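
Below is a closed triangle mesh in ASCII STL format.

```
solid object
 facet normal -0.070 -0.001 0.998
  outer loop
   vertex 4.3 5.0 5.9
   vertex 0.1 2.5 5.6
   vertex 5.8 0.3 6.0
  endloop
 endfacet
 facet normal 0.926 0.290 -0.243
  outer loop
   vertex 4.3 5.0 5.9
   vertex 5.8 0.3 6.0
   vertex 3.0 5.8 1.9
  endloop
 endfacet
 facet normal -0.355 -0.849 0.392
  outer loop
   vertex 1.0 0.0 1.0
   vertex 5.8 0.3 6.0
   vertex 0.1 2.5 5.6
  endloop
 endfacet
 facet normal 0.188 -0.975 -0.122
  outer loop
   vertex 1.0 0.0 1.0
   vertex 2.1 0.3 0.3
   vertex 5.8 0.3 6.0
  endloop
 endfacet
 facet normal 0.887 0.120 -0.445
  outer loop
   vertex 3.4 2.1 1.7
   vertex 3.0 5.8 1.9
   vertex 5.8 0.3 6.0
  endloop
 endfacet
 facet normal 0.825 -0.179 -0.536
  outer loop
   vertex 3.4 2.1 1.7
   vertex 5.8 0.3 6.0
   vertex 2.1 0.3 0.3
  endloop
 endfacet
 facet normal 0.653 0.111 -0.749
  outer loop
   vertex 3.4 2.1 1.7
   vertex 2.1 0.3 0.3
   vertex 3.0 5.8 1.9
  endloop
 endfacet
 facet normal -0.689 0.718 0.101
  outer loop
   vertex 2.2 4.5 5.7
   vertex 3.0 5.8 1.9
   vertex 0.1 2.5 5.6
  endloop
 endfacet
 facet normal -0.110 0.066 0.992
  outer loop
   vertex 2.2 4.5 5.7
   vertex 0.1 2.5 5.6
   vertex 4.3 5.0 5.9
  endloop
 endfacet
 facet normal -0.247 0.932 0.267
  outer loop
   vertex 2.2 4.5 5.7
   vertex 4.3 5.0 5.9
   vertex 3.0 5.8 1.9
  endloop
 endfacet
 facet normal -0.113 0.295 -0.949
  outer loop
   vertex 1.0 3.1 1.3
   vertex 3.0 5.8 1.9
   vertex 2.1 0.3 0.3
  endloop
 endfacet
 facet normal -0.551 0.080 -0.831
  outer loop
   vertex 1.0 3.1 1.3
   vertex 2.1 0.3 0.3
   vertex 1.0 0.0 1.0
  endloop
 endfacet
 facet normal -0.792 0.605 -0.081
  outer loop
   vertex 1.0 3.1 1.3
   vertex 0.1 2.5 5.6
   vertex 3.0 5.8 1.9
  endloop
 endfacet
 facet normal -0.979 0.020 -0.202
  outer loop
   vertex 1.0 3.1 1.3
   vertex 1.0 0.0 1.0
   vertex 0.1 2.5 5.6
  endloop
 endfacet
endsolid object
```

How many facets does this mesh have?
14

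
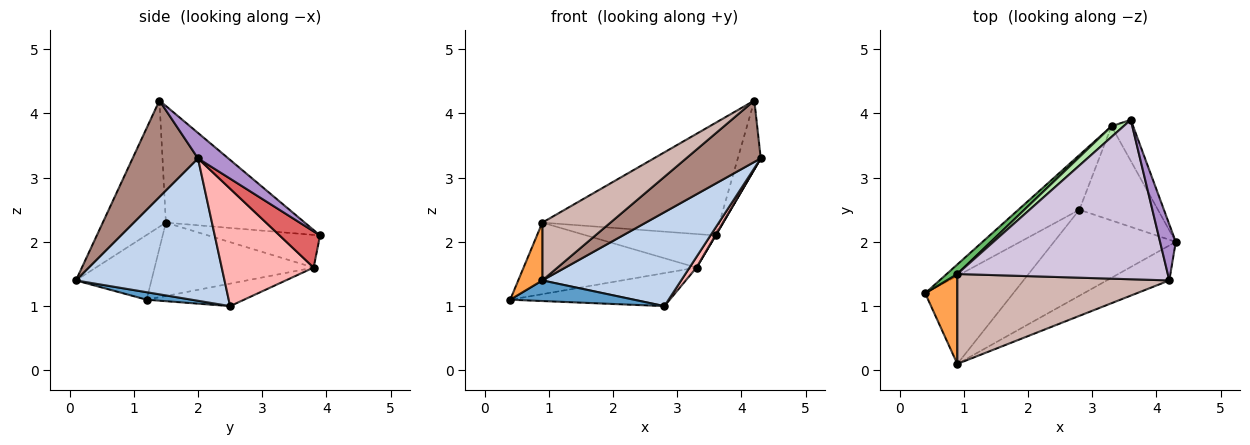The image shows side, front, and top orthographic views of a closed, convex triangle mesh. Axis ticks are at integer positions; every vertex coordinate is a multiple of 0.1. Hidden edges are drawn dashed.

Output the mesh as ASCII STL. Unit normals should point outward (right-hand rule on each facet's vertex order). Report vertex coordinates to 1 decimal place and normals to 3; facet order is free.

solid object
 facet normal 0.083 -0.227 -0.970
  outer loop
   vertex 0.9 0.1 1.4
   vertex 0.4 1.2 1.1
   vertex 2.8 2.5 1.0
  endloop
 endfacet
 facet normal 0.620 -0.579 -0.530
  outer loop
   vertex 0.9 0.1 1.4
   vertex 2.8 2.5 1.0
   vertex 4.3 2.0 3.3
  endloop
 endfacet
 facet normal -0.861 -0.275 0.428
  outer loop
   vertex 0.9 1.5 2.3
   vertex 0.4 1.2 1.1
   vertex 0.9 0.1 1.4
  endloop
 endfacet
 facet normal -0.301 0.493 -0.817
  outer loop
   vertex 3.3 3.8 1.6
   vertex 2.8 2.5 1.0
   vertex 0.4 1.2 1.1
  endloop
 endfacet
 facet normal -0.674 0.733 0.098
  outer loop
   vertex 3.3 3.8 1.6
   vertex 0.4 1.2 1.1
   vertex 0.9 1.5 2.3
  endloop
 endfacet
 facet normal -0.636 0.735 0.235
  outer loop
   vertex 3.3 3.8 1.6
   vertex 0.9 1.5 2.3
   vertex 3.6 3.9 2.1
  endloop
 endfacet
 facet normal 0.858 -0.008 -0.513
  outer loop
   vertex 3.3 3.8 1.6
   vertex 3.6 3.9 2.1
   vertex 4.3 2.0 3.3
  endloop
 endfacet
 facet normal 0.830 -0.063 -0.555
  outer loop
   vertex 3.3 3.8 1.6
   vertex 4.3 2.0 3.3
   vertex 2.8 2.5 1.0
  endloop
 endfacet
 facet normal 0.715 0.542 0.441
  outer loop
   vertex 4.2 1.4 4.2
   vertex 4.3 2.0 3.3
   vertex 3.6 3.9 2.1
  endloop
 endfacet
 facet normal -0.412 0.526 0.744
  outer loop
   vertex 4.2 1.4 4.2
   vertex 3.6 3.9 2.1
   vertex 0.9 1.5 2.3
  endloop
 endfacet
 facet normal 0.606 -0.691 -0.393
  outer loop
   vertex 4.2 1.4 4.2
   vertex 0.9 0.1 1.4
   vertex 4.3 2.0 3.3
  endloop
 endfacet
 facet normal -0.448 -0.484 0.752
  outer loop
   vertex 4.2 1.4 4.2
   vertex 0.9 1.5 2.3
   vertex 0.9 0.1 1.4
  endloop
 endfacet
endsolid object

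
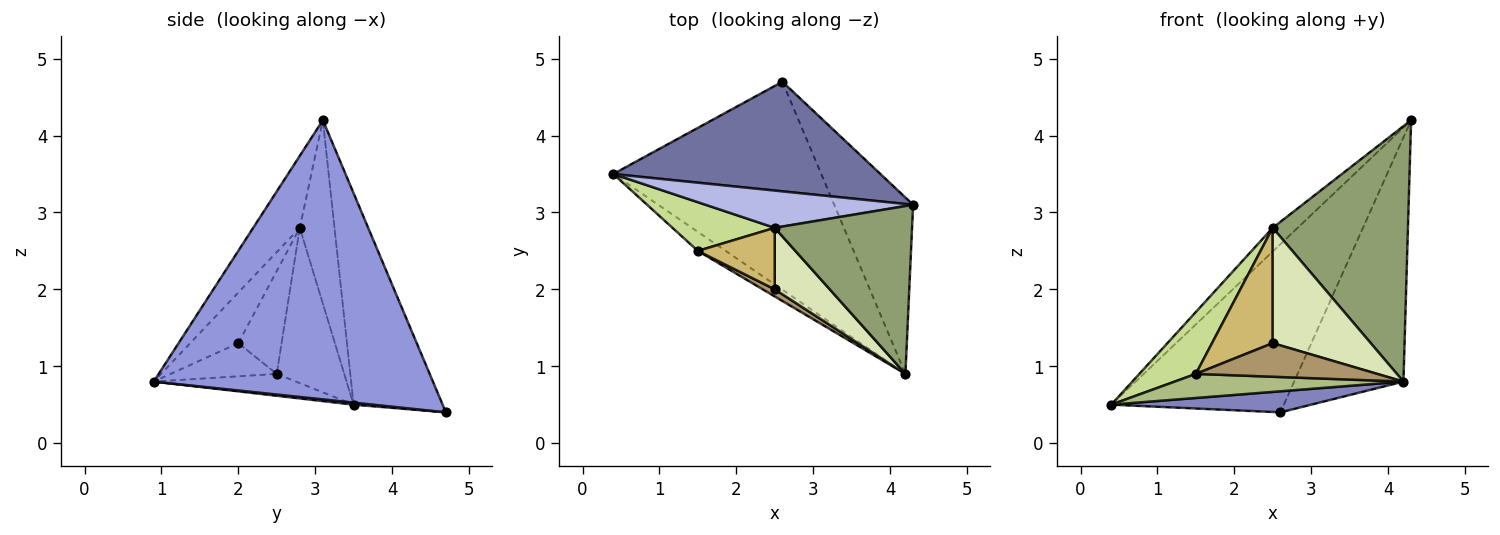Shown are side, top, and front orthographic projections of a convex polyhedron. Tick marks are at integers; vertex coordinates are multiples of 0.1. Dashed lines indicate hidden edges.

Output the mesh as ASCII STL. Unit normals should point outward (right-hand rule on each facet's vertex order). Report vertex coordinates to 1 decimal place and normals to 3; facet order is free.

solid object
 facet normal -0.397 0.769 0.501
  outer loop
   vertex 2.6 4.7 0.4
   vertex 0.4 3.5 0.5
   vertex 4.3 3.1 4.2
  endloop
 endfacet
 facet normal 0.010 -0.101 -0.995
  outer loop
   vertex 2.6 4.7 0.4
   vertex 4.2 0.9 0.8
   vertex 0.4 3.5 0.5
  endloop
 endfacet
 facet normal 0.901 0.352 -0.255
  outer loop
   vertex 2.6 4.7 0.4
   vertex 4.3 3.1 4.2
   vertex 4.2 0.9 0.8
  endloop
 endfacet
 facet normal -0.598 0.430 0.677
  outer loop
   vertex 2.5 2.8 2.8
   vertex 4.3 3.1 4.2
   vertex 0.4 3.5 0.5
  endloop
 endfacet
 facet normal -0.277 -0.803 0.528
  outer loop
   vertex 2.5 2.8 2.8
   vertex 4.2 0.9 0.8
   vertex 4.3 3.1 4.2
  endloop
 endfacet
 facet normal -0.439 -0.705 -0.557
  outer loop
   vertex 1.5 2.5 0.9
   vertex 0.4 3.5 0.5
   vertex 4.2 0.9 0.8
  endloop
 endfacet
 facet normal -0.685 -0.573 0.451
  outer loop
   vertex 1.5 2.5 0.9
   vertex 2.5 2.8 2.8
   vertex 0.4 3.5 0.5
  endloop
 endfacet
 facet normal -0.397 -0.810 0.432
  outer loop
   vertex 2.5 2.0 1.3
   vertex 4.2 0.9 0.8
   vertex 2.5 2.8 2.8
  endloop
 endfacet
 facet normal -0.497 -0.849 0.180
  outer loop
   vertex 2.5 2.0 1.3
   vertex 1.5 2.5 0.9
   vertex 4.2 0.9 0.8
  endloop
 endfacet
 facet normal -0.533 -0.747 0.398
  outer loop
   vertex 2.5 2.0 1.3
   vertex 2.5 2.8 2.8
   vertex 1.5 2.5 0.9
  endloop
 endfacet
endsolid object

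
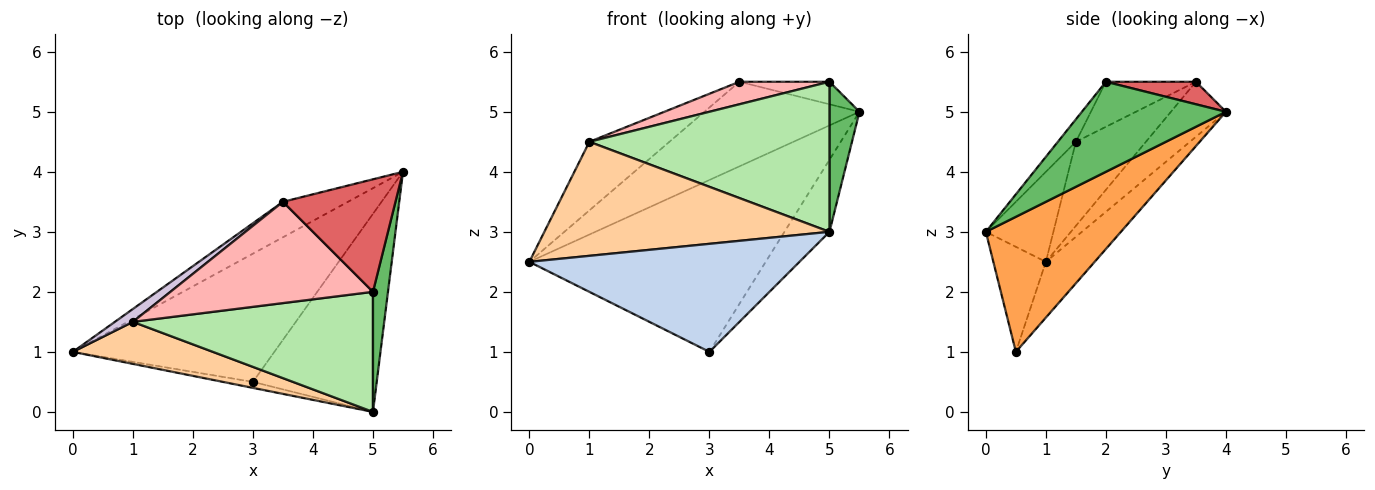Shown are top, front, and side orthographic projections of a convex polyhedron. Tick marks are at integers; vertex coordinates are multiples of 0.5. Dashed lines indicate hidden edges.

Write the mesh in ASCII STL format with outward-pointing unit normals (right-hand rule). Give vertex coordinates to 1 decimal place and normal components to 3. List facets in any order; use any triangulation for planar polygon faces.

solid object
 facet normal -0.163 0.791 -0.590
  outer loop
   vertex 3.0 0.5 1.0
   vertex 0.0 1.0 2.5
   vertex 5.5 4.0 5.0
  endloop
 endfacet
 facet normal -0.191 -0.980 -0.054
  outer loop
   vertex 3.0 0.5 1.0
   vertex 5.0 0.0 3.0
   vertex 0.0 1.0 2.5
  endloop
 endfacet
 facet normal 0.716 0.239 -0.656
  outer loop
   vertex 3.0 0.5 1.0
   vertex 5.5 4.0 5.0
   vertex 5.0 0.0 3.0
  endloop
 endfacet
 facet normal -0.217 -0.916 0.337
  outer loop
   vertex 1.0 1.5 4.5
   vertex 0.0 1.0 2.5
   vertex 5.0 0.0 3.0
  endloop
 endfacet
 facet normal 0.966 -0.201 0.161
  outer loop
   vertex 5.0 2.0 5.5
   vertex 5.0 0.0 3.0
   vertex 5.5 4.0 5.0
  endloop
 endfacet
 facet normal -0.058 -0.780 0.624
  outer loop
   vertex 5.0 2.0 5.5
   vertex 1.0 1.5 4.5
   vertex 5.0 0.0 3.0
  endloop
 endfacet
 facet normal 0.192 0.192 0.962
  outer loop
   vertex 3.5 3.5 5.5
   vertex 5.0 2.0 5.5
   vertex 5.5 4.0 5.0
  endloop
 endfacet
 facet normal -0.212 -0.212 0.954
  outer loop
   vertex 3.5 3.5 5.5
   vertex 1.0 1.5 4.5
   vertex 5.0 2.0 5.5
  endloop
 endfacet
 facet normal -0.311 0.876 -0.368
  outer loop
   vertex 3.5 3.5 5.5
   vertex 5.5 4.0 5.0
   vertex 0.0 1.0 2.5
  endloop
 endfacet
 facet normal -0.652 0.745 0.140
  outer loop
   vertex 3.5 3.5 5.5
   vertex 0.0 1.0 2.5
   vertex 1.0 1.5 4.5
  endloop
 endfacet
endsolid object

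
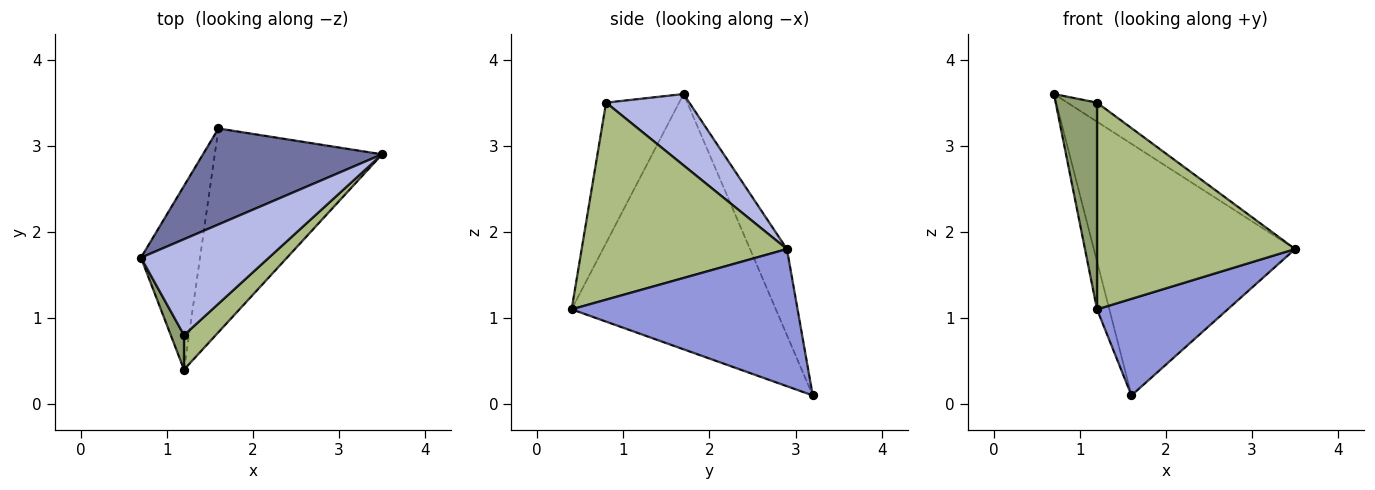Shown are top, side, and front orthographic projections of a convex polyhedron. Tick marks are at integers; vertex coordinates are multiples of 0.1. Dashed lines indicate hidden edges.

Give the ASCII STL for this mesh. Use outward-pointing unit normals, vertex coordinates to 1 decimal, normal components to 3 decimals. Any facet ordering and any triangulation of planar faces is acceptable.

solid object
 facet normal -0.169 0.921 0.351
  outer loop
   vertex 1.6 3.2 0.1
   vertex 0.7 1.7 3.6
   vertex 3.5 2.9 1.8
  endloop
 endfacet
 facet normal -0.973 0.059 -0.225
  outer loop
   vertex 1.6 3.2 0.1
   vertex 1.2 0.4 1.1
   vertex 0.7 1.7 3.6
  endloop
 endfacet
 facet normal 0.595 -0.344 -0.726
  outer loop
   vertex 1.6 3.2 0.1
   vertex 3.5 2.9 1.8
   vertex 1.2 0.4 1.1
  endloop
 endfacet
 facet normal 0.480 0.171 0.861
  outer loop
   vertex 1.2 0.8 3.5
   vertex 3.5 2.9 1.8
   vertex 0.7 1.7 3.6
  endloop
 endfacet
 facet normal -0.867 -0.491 0.082
  outer loop
   vertex 1.2 0.8 3.5
   vertex 0.7 1.7 3.6
   vertex 1.2 0.4 1.1
  endloop
 endfacet
 facet normal 0.715 -0.690 0.115
  outer loop
   vertex 1.2 0.8 3.5
   vertex 1.2 0.4 1.1
   vertex 3.5 2.9 1.8
  endloop
 endfacet
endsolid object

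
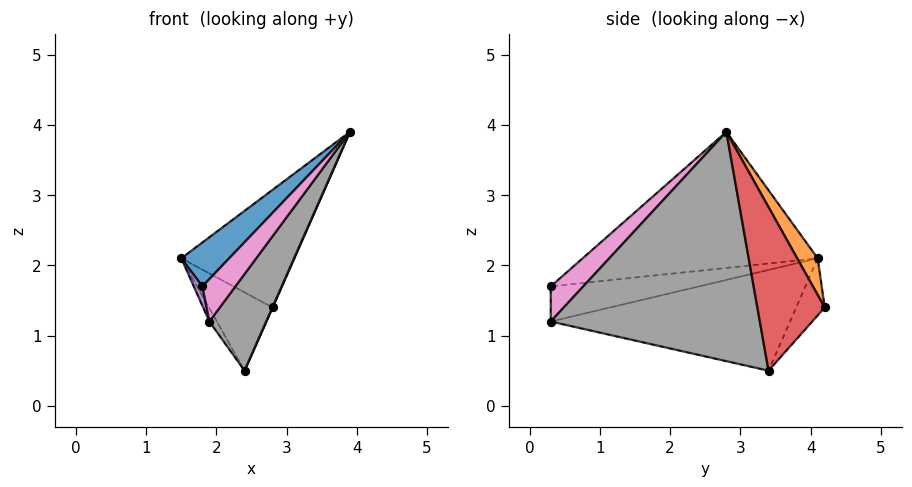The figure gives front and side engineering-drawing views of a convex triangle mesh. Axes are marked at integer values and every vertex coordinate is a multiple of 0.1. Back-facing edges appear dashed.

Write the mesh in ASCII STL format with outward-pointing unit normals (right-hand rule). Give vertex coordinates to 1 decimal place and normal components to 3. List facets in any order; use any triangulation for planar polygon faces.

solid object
 facet normal -0.639 -0.130 0.758
  outer loop
   vertex 1.8 0.3 1.7
   vertex 3.9 2.8 3.9
   vertex 1.5 4.1 2.1
  endloop
 endfacet
 facet normal 0.162 0.890 0.427
  outer loop
   vertex 2.8 4.2 1.4
   vertex 1.5 4.1 2.1
   vertex 3.9 2.8 3.9
  endloop
 endfacet
 facet normal -0.346 0.772 -0.533
  outer loop
   vertex 2.8 4.2 1.4
   vertex 2.4 3.4 0.5
   vertex 1.5 4.1 2.1
  endloop
 endfacet
 facet normal 0.915 -0.003 -0.404
  outer loop
   vertex 2.8 4.2 1.4
   vertex 3.9 2.8 3.9
   vertex 2.4 3.4 0.5
  endloop
 endfacet
 facet normal -0.979 -0.057 -0.196
  outer loop
   vertex 1.9 0.3 1.2
   vertex 1.8 0.3 1.7
   vertex 1.5 4.1 2.1
  endloop
 endfacet
 facet normal -0.866 0.027 -0.499
  outer loop
   vertex 1.9 0.3 1.2
   vertex 1.5 4.1 2.1
   vertex 2.4 3.4 0.5
  endloop
 endfacet
 facet normal 0.695 -0.706 0.139
  outer loop
   vertex 1.9 0.3 1.2
   vertex 3.9 2.8 3.9
   vertex 1.8 0.3 1.7
  endloop
 endfacet
 facet normal 0.873 -0.237 -0.427
  outer loop
   vertex 1.9 0.3 1.2
   vertex 2.4 3.4 0.5
   vertex 3.9 2.8 3.9
  endloop
 endfacet
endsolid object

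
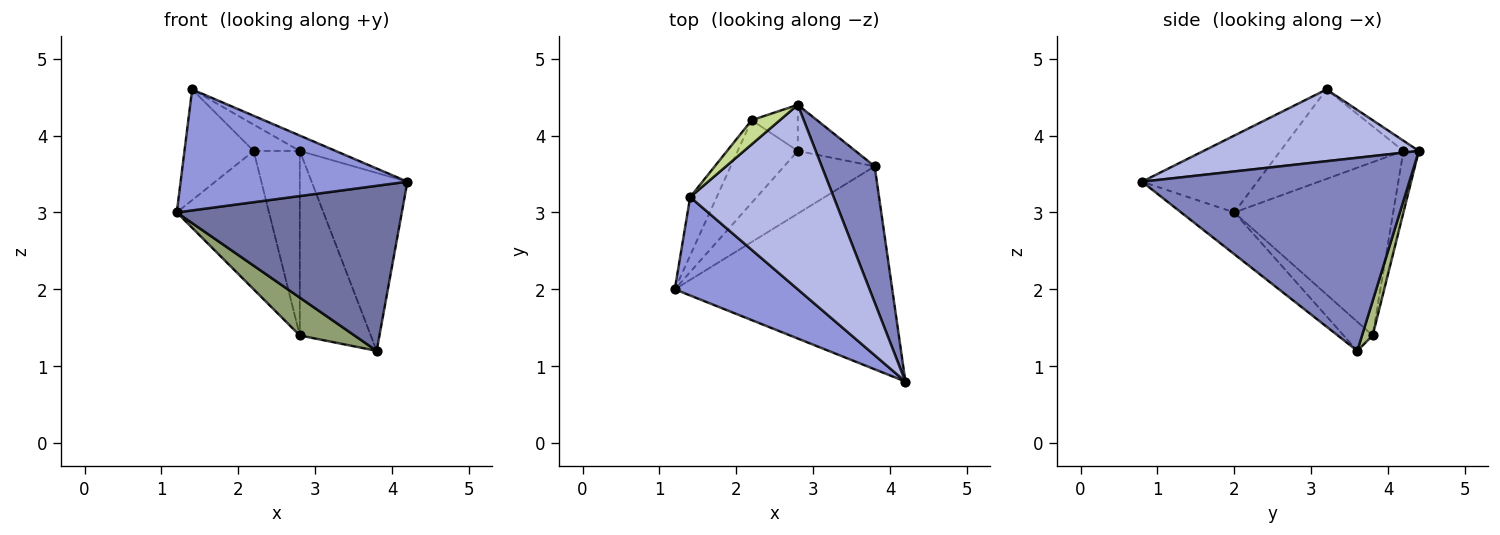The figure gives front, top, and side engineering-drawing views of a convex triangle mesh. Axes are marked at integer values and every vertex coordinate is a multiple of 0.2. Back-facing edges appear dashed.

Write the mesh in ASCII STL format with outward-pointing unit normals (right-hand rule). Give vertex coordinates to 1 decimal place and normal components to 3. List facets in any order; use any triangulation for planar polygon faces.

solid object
 facet normal -0.147 -0.624 -0.767
  outer loop
   vertex 3.8 3.6 1.2
   vertex 4.2 0.8 3.4
   vertex 1.2 2.0 3.0
  endloop
 endfacet
 facet normal 0.911 0.327 0.250
  outer loop
   vertex 3.8 3.6 1.2
   vertex 2.8 4.4 3.8
   vertex 4.2 0.8 3.4
  endloop
 endfacet
 facet normal -0.367 -0.722 0.587
  outer loop
   vertex 1.4 3.2 4.6
   vertex 1.2 2.0 3.0
   vertex 4.2 0.8 3.4
  endloop
 endfacet
 facet normal 0.446 0.074 0.892
  outer loop
   vertex 1.4 3.2 4.6
   vertex 4.2 0.8 3.4
   vertex 2.8 4.4 3.8
  endloop
 endfacet
 facet normal -0.265 -0.498 -0.826
  outer loop
   vertex 2.8 3.8 1.4
   vertex 3.8 3.6 1.2
   vertex 1.2 2.0 3.0
  endloop
 endfacet
 facet normal 0.144 0.960 -0.240
  outer loop
   vertex 2.8 3.8 1.4
   vertex 2.8 4.4 3.8
   vertex 3.8 3.6 1.2
  endloop
 endfacet
 facet normal -0.239 0.716 0.656
  outer loop
   vertex 2.2 4.2 3.8
   vertex 1.4 3.2 4.6
   vertex 2.8 4.4 3.8
  endloop
 endfacet
 facet normal -0.308 0.923 -0.231
  outer loop
   vertex 2.2 4.2 3.8
   vertex 2.8 4.4 3.8
   vertex 2.8 3.8 1.4
  endloop
 endfacet
 facet normal -0.844 0.475 -0.250
  outer loop
   vertex 2.2 4.2 3.8
   vertex 1.2 2.0 3.0
   vertex 1.4 3.2 4.6
  endloop
 endfacet
 facet normal -0.828 0.481 -0.287
  outer loop
   vertex 2.2 4.2 3.8
   vertex 2.8 3.8 1.4
   vertex 1.2 2.0 3.0
  endloop
 endfacet
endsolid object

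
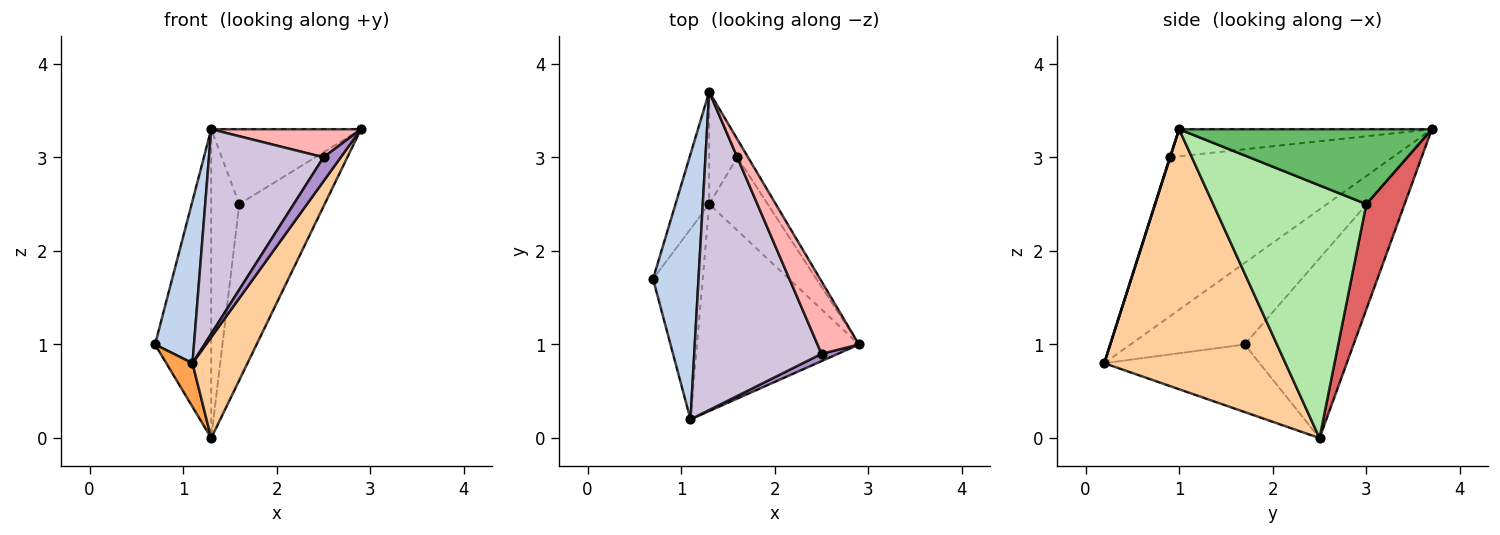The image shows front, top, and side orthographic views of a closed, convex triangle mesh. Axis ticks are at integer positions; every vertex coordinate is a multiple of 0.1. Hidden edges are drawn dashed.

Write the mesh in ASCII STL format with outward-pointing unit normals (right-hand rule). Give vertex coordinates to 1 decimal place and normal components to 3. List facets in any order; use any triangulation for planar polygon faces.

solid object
 facet normal -0.877 0.452 -0.164
  outer loop
   vertex 1.3 2.5 0.0
   vertex 0.7 1.7 1.0
   vertex 1.3 3.7 3.3
  endloop
 endfacet
 facet normal -0.837 -0.285 0.467
  outer loop
   vertex 1.1 0.2 0.8
   vertex 1.3 3.7 3.3
   vertex 0.7 1.7 1.0
  endloop
 endfacet
 facet normal -0.798 -0.135 -0.587
  outer loop
   vertex 1.1 0.2 0.8
   vertex 0.7 1.7 1.0
   vertex 1.3 2.5 0.0
  endloop
 endfacet
 facet normal 0.822 -0.250 -0.512
  outer loop
   vertex 1.1 0.2 0.8
   vertex 1.3 2.5 0.0
   vertex 2.9 1.0 3.3
  endloop
 endfacet
 facet normal 0.854 0.506 -0.123
  outer loop
   vertex 1.6 3.0 2.5
   vertex 1.3 3.7 3.3
   vertex 2.9 1.0 3.3
  endloop
 endfacet
 facet normal 0.856 0.477 -0.198
  outer loop
   vertex 1.6 3.0 2.5
   vertex 2.9 1.0 3.3
   vertex 1.3 2.5 0.0
  endloop
 endfacet
 facet normal 0.788 0.578 -0.210
  outer loop
   vertex 1.6 3.0 2.5
   vertex 1.3 2.5 0.0
   vertex 1.3 3.7 3.3
  endloop
 endfacet
 facet normal -0.520 -0.308 0.796
  outer loop
   vertex 2.5 0.9 3.0
   vertex 2.9 1.0 3.3
   vertex 1.3 3.7 3.3
  endloop
 endfacet
 facet normal 0.021 -0.956 0.291
  outer loop
   vertex 2.5 0.9 3.0
   vertex 1.1 0.2 0.8
   vertex 2.9 1.0 3.3
  endloop
 endfacet
 facet normal -0.725 -0.373 0.580
  outer loop
   vertex 2.5 0.9 3.0
   vertex 1.3 3.7 3.3
   vertex 1.1 0.2 0.8
  endloop
 endfacet
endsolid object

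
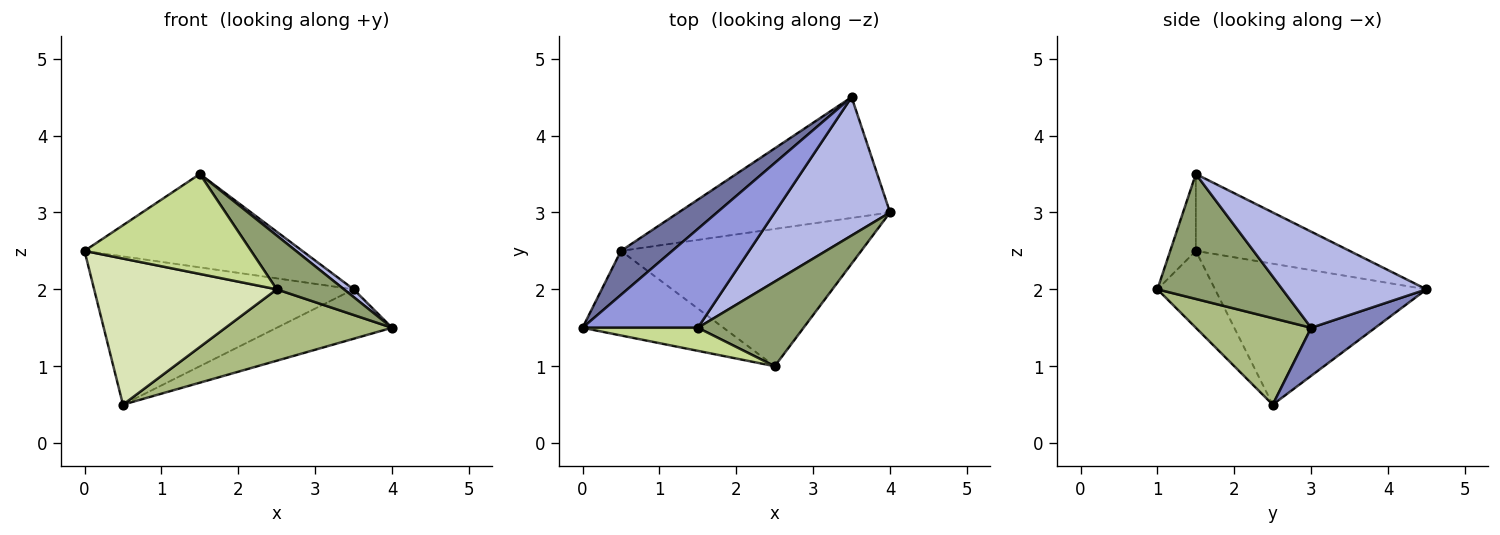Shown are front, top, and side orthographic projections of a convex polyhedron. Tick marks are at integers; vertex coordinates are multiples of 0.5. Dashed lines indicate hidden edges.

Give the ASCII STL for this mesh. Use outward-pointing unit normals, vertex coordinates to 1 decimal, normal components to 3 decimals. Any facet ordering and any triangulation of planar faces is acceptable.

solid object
 facet normal -0.616 0.756 0.224
  outer loop
   vertex 0.5 2.5 0.5
   vertex 0.0 1.5 2.5
   vertex 3.5 4.5 2.0
  endloop
 endfacet
 facet normal 0.206 0.371 -0.906
  outer loop
   vertex 0.5 2.5 0.5
   vertex 3.5 4.5 2.0
   vertex 4.0 3.0 1.5
  endloop
 endfacet
 facet normal -0.436 0.618 0.654
  outer loop
   vertex 1.5 1.5 3.5
   vertex 3.5 4.5 2.0
   vertex 0.0 1.5 2.5
  endloop
 endfacet
 facet normal 0.640 -0.043 0.768
  outer loop
   vertex 1.5 1.5 3.5
   vertex 4.0 3.0 1.5
   vertex 3.5 4.5 2.0
  endloop
 endfacet
 facet normal 0.706 -0.380 0.597
  outer loop
   vertex 2.5 1.0 2.0
   vertex 4.0 3.0 1.5
   vertex 1.5 1.5 3.5
  endloop
 endfacet
 facet normal 0.304 -0.439 -0.845
  outer loop
   vertex 2.5 1.0 2.0
   vertex 0.5 2.5 0.5
   vertex 4.0 3.0 1.5
  endloop
 endfacet
 facet normal -0.148 -0.964 0.222
  outer loop
   vertex 2.5 1.0 2.0
   vertex 1.5 1.5 3.5
   vertex 0.0 1.5 2.5
  endloop
 endfacet
 facet normal -0.264 -0.835 -0.483
  outer loop
   vertex 2.5 1.0 2.0
   vertex 0.0 1.5 2.5
   vertex 0.5 2.5 0.5
  endloop
 endfacet
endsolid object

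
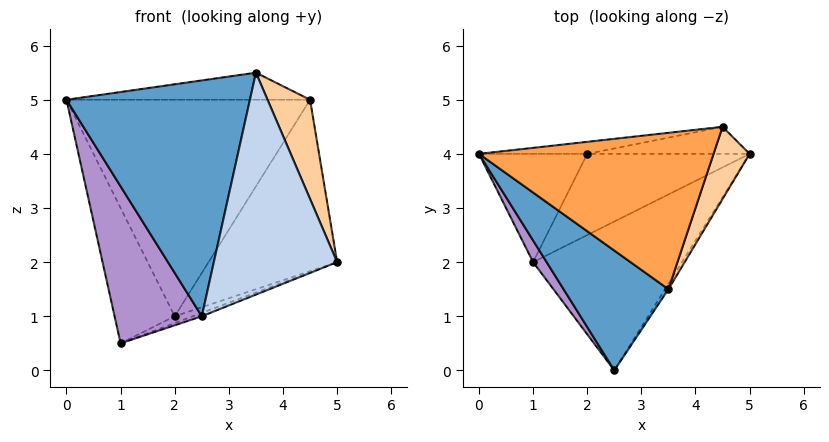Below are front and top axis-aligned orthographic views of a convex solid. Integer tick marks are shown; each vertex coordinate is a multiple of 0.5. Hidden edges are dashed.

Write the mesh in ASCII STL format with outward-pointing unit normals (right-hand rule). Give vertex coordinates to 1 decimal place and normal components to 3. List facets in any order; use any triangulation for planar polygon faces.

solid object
 facet normal -0.574 -0.730 0.371
  outer loop
   vertex 3.5 1.5 5.5
   vertex 0.0 4.0 5.0
   vertex 2.5 0.0 1.0
  endloop
 endfacet
 facet normal 0.849 -0.528 -0.013
  outer loop
   vertex 3.5 1.5 5.5
   vertex 2.5 0.0 1.0
   vertex 5.0 4.0 2.0
  endloop
 endfacet
 facet normal -0.019 0.171 0.985
  outer loop
   vertex 4.5 4.5 5.0
   vertex 0.0 4.0 5.0
   vertex 3.5 1.5 5.5
  endloop
 endfacet
 facet normal 0.939 -0.279 0.203
  outer loop
   vertex 4.5 4.5 5.0
   vertex 3.5 1.5 5.5
   vertex 5.0 4.0 2.0
  endloop
 endfacet
 facet normal -0.110 0.992 -0.055
  outer loop
   vertex 4.5 4.5 5.0
   vertex 2.0 4.0 1.0
   vertex 0.0 4.0 5.0
  endloop
 endfacet
 facet normal 0.052 0.986 -0.156
  outer loop
   vertex 4.5 4.5 5.0
   vertex 5.0 4.0 2.0
   vertex 2.0 4.0 1.0
  endloop
 endfacet
 facet normal 0.342 0.021 -0.940
  outer loop
   vertex 1.0 2.0 0.5
   vertex 5.0 4.0 2.0
   vertex 2.5 0.0 1.0
  endloop
 endfacet
 facet normal 0.315 0.079 -0.946
  outer loop
   vertex 1.0 2.0 0.5
   vertex 2.0 4.0 1.0
   vertex 5.0 4.0 2.0
  endloop
 endfacet
 facet normal -0.807 -0.585 0.081
  outer loop
   vertex 1.0 2.0 0.5
   vertex 2.5 0.0 1.0
   vertex 0.0 4.0 5.0
  endloop
 endfacet
 facet normal -0.781 0.488 -0.390
  outer loop
   vertex 1.0 2.0 0.5
   vertex 0.0 4.0 5.0
   vertex 2.0 4.0 1.0
  endloop
 endfacet
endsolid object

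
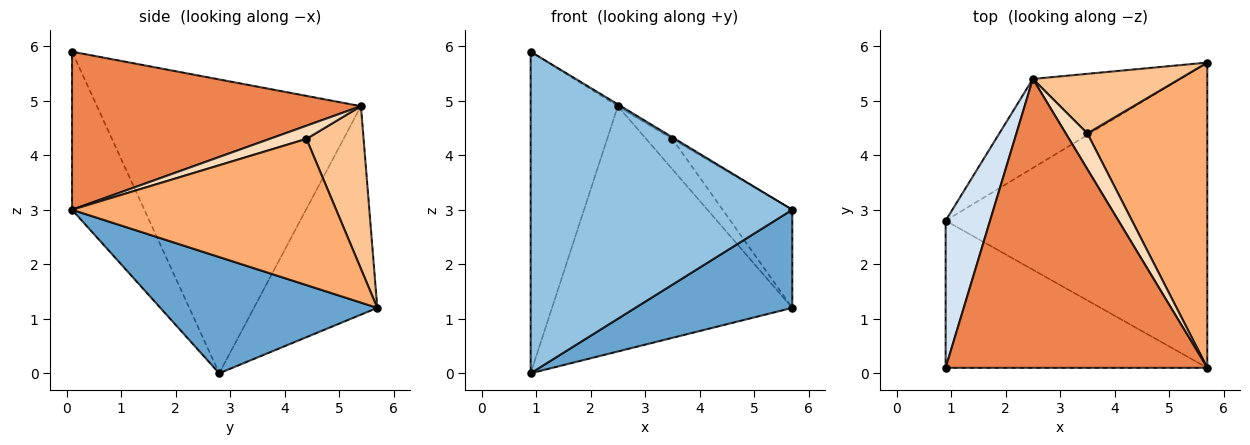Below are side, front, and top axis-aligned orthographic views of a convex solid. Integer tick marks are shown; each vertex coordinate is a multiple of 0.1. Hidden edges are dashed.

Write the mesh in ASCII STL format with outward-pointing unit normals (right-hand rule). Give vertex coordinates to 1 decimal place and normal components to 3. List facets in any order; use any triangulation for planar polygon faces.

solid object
 facet normal 0.389 -0.282 -0.877
  outer loop
   vertex 5.7 0.1 3.0
   vertex 0.9 2.8 0.0
   vertex 5.7 5.7 1.2
  endloop
 endfacet
 facet normal -0.244 -0.882 -0.404
  outer loop
   vertex 5.7 0.1 3.0
   vertex 0.9 0.1 5.9
   vertex 0.9 2.8 0.0
  endloop
 endfacet
 facet normal -0.435 0.847 -0.307
  outer loop
   vertex 2.5 5.4 4.9
   vertex 5.7 5.7 1.2
   vertex 0.9 2.8 0.0
  endloop
 endfacet
 facet normal -0.940 0.311 0.142
  outer loop
   vertex 2.5 5.4 4.9
   vertex 0.9 2.8 0.0
   vertex 0.9 0.1 5.9
  endloop
 endfacet
 facet normal 0.517 0.005 0.856
  outer loop
   vertex 2.5 5.4 4.9
   vertex 0.9 0.1 5.9
   vertex 5.7 0.1 3.0
  endloop
 endfacet
 facet normal 0.758 0.200 0.621
  outer loop
   vertex 3.5 4.4 4.3
   vertex 5.7 0.1 3.0
   vertex 5.7 5.7 1.2
  endloop
 endfacet
 facet normal 0.703 0.322 0.634
  outer loop
   vertex 3.5 4.4 4.3
   vertex 5.7 5.7 1.2
   vertex 2.5 5.4 4.9
  endloop
 endfacet
 facet normal 0.520 0.008 0.854
  outer loop
   vertex 3.5 4.4 4.3
   vertex 2.5 5.4 4.9
   vertex 5.7 0.1 3.0
  endloop
 endfacet
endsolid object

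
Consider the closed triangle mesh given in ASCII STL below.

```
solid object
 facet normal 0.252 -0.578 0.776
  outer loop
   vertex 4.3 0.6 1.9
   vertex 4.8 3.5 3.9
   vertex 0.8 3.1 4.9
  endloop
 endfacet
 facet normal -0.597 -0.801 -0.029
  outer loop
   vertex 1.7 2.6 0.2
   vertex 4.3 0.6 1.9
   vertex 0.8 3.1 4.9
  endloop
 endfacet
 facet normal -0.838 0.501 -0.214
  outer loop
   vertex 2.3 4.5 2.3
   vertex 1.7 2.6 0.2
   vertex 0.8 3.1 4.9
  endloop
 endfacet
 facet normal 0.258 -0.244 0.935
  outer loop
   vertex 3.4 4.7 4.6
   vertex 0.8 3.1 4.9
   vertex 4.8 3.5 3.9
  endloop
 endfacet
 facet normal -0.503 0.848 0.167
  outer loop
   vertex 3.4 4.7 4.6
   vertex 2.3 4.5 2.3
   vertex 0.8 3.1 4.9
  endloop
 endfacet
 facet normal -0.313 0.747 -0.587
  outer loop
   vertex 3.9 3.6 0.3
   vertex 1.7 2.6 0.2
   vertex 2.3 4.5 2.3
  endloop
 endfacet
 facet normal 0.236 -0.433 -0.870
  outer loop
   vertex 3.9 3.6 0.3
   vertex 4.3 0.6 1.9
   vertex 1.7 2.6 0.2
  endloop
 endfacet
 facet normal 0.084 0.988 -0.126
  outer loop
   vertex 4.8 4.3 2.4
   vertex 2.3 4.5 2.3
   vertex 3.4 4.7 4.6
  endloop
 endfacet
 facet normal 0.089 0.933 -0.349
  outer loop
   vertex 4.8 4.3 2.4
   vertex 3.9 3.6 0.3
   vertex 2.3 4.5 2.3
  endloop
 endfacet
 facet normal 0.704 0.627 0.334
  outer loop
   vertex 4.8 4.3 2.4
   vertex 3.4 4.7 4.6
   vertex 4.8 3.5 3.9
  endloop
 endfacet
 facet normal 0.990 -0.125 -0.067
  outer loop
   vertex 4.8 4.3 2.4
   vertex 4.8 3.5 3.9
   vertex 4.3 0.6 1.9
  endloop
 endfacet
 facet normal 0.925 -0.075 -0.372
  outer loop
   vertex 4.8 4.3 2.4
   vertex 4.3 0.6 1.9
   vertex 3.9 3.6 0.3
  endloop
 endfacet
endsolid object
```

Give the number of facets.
12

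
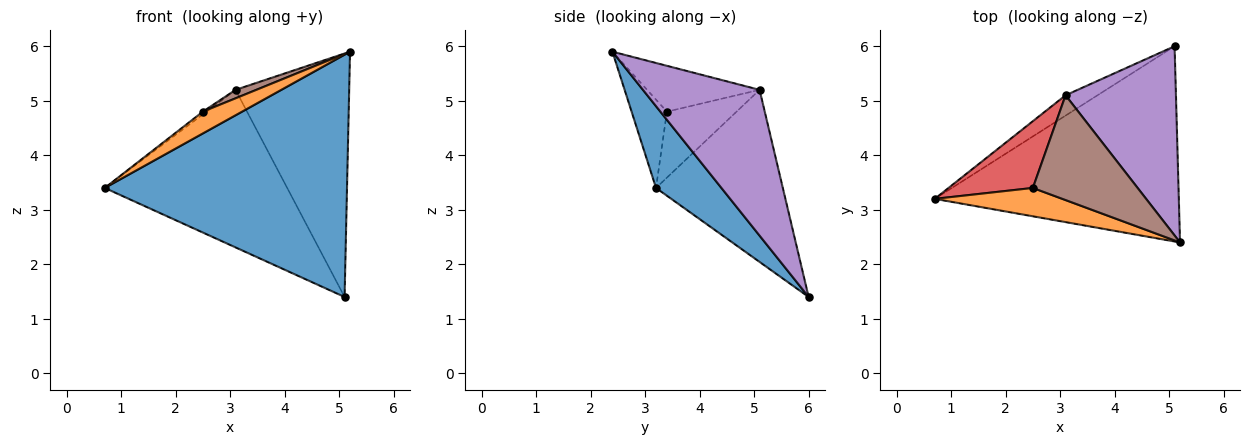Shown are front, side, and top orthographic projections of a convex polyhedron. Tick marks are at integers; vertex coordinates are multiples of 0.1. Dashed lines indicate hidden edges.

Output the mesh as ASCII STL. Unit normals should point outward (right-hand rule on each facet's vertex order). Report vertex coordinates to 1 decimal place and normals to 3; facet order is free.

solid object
 facet normal 0.206 -0.762 -0.614
  outer loop
   vertex 5.1 6.0 1.4
   vertex 5.2 2.4 5.9
   vertex 0.7 3.2 3.4
  endloop
 endfacet
 facet normal -0.481 -0.535 0.695
  outer loop
   vertex 2.5 3.4 4.8
   vertex 0.7 3.2 3.4
   vertex 5.2 2.4 5.9
  endloop
 endfacet
 facet normal -0.568 0.817 -0.105
  outer loop
   vertex 3.1 5.1 5.2
   vertex 5.1 6.0 1.4
   vertex 0.7 3.2 3.4
  endloop
 endfacet
 facet normal -0.616 0.032 0.787
  outer loop
   vertex 3.1 5.1 5.2
   vertex 0.7 3.2 3.4
   vertex 2.5 3.4 4.8
  endloop
 endfacet
 facet normal 0.630 0.613 0.477
  outer loop
   vertex 3.1 5.1 5.2
   vertex 5.2 2.4 5.9
   vertex 5.1 6.0 1.4
  endloop
 endfacet
 facet normal -0.400 -0.074 0.914
  outer loop
   vertex 3.1 5.1 5.2
   vertex 2.5 3.4 4.8
   vertex 5.2 2.4 5.9
  endloop
 endfacet
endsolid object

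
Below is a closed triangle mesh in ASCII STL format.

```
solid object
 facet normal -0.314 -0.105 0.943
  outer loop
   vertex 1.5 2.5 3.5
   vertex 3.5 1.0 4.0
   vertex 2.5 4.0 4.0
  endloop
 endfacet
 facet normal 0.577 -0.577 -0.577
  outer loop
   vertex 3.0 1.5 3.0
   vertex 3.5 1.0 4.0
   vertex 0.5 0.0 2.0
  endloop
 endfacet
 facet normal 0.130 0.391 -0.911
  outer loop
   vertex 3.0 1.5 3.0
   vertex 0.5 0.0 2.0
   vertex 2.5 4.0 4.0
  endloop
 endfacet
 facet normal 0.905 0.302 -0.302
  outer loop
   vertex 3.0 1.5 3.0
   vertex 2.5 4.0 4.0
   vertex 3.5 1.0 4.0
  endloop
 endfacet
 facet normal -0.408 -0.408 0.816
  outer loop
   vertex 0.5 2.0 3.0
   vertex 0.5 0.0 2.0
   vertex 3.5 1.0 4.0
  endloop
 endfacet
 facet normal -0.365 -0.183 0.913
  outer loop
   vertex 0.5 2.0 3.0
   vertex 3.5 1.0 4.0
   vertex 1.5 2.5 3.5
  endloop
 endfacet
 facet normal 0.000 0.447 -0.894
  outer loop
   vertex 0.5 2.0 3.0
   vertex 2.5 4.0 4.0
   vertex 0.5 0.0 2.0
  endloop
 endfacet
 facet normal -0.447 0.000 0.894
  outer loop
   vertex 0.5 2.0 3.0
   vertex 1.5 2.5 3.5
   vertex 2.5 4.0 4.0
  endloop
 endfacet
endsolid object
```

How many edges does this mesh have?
12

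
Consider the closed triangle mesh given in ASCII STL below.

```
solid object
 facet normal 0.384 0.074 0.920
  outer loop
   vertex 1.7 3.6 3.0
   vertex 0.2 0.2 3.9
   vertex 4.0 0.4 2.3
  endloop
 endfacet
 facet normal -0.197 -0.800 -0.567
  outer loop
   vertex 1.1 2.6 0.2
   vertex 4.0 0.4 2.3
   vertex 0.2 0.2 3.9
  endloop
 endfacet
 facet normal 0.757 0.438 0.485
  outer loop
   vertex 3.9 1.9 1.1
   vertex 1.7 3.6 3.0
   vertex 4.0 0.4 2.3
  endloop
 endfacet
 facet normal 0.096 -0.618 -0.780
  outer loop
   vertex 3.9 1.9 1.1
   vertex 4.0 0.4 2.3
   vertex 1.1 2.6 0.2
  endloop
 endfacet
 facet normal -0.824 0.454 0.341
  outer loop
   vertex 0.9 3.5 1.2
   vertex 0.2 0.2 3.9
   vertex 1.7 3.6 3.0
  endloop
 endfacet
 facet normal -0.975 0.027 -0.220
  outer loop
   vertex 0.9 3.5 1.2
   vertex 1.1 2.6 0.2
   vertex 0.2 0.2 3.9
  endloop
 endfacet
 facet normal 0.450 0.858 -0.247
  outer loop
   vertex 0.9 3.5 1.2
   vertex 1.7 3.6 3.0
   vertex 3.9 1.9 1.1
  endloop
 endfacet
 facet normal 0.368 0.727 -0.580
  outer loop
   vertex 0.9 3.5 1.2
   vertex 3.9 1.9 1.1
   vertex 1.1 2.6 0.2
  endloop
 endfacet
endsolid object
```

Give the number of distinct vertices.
6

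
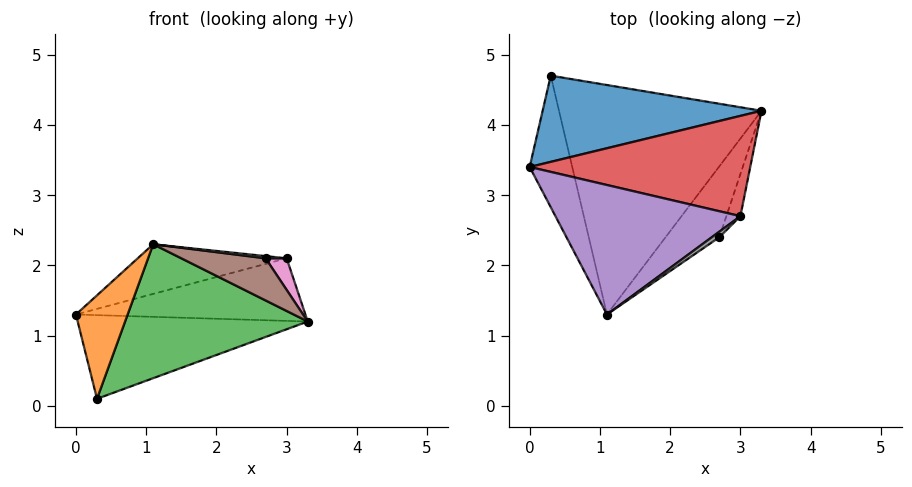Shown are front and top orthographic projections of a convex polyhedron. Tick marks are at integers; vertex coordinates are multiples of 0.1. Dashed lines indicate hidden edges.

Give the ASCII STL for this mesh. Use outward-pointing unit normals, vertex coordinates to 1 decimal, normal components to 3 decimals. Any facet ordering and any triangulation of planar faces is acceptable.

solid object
 facet normal -0.146 0.689 0.710
  outer loop
   vertex 0.3 4.7 0.1
   vertex 0.0 3.4 1.3
   vertex 3.3 4.2 1.2
  endloop
 endfacet
 facet normal -0.422 -0.560 -0.713
  outer loop
   vertex 0.3 4.7 0.1
   vertex 1.1 1.3 2.3
   vertex 0.0 3.4 1.3
  endloop
 endfacet
 facet normal 0.227 -0.491 -0.841
  outer loop
   vertex 0.3 4.7 0.1
   vertex 3.3 4.2 1.2
   vertex 1.1 1.3 2.3
  endloop
 endfacet
 facet normal -0.102 0.527 0.844
  outer loop
   vertex 3.0 2.7 2.1
   vertex 3.3 4.2 1.2
   vertex 0.0 3.4 1.3
  endloop
 endfacet
 facet normal -0.163 0.353 0.921
  outer loop
   vertex 3.0 2.7 2.1
   vertex 0.0 3.4 1.3
   vertex 1.1 1.3 2.3
  endloop
 endfacet
 facet normal 0.237 -0.497 -0.835
  outer loop
   vertex 2.7 2.4 2.1
   vertex 1.1 1.3 2.3
   vertex 3.3 4.2 1.2
  endloop
 endfacet
 facet normal 0.514 -0.514 -0.686
  outer loop
   vertex 2.7 2.4 2.1
   vertex 3.3 4.2 1.2
   vertex 3.0 2.7 2.1
  endloop
 endfacet
 facet normal 0.348 -0.348 0.870
  outer loop
   vertex 2.7 2.4 2.1
   vertex 3.0 2.7 2.1
   vertex 1.1 1.3 2.3
  endloop
 endfacet
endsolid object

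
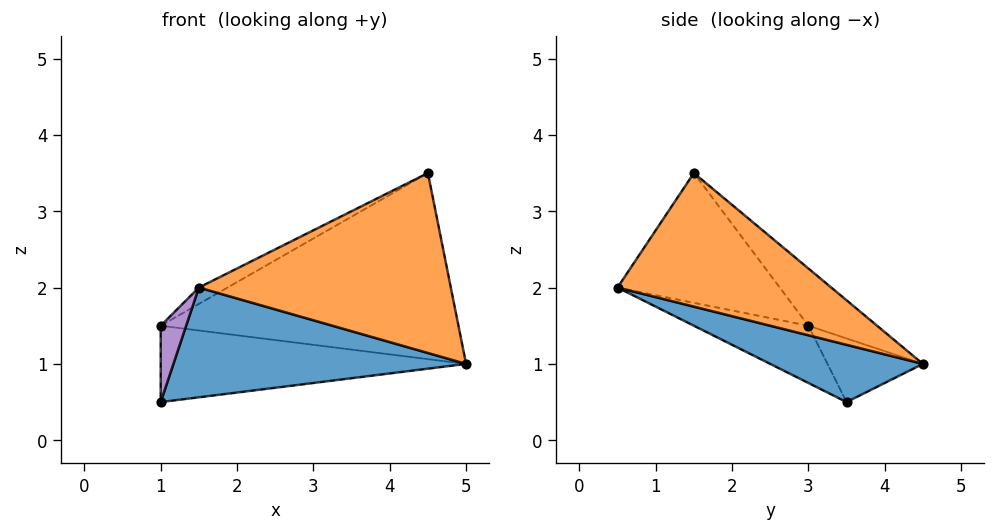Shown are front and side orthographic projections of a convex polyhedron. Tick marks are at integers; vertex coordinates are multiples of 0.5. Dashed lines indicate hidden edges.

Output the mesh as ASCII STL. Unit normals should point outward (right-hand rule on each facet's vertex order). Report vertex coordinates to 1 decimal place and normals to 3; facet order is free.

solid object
 facet normal 0.213 -0.408 -0.888
  outer loop
   vertex 1.5 0.5 2.0
   vertex 1.0 3.5 0.5
   vertex 5.0 4.5 1.0
  endloop
 endfacet
 facet normal 0.509 -0.600 -0.618
  outer loop
   vertex 4.5 1.5 3.5
   vertex 1.5 0.5 2.0
   vertex 5.0 4.5 1.0
  endloop
 endfacet
 facet normal -0.269 0.861 0.431
  outer loop
   vertex 1.0 3.0 1.5
   vertex 5.0 4.5 1.0
   vertex 1.0 3.5 0.5
  endloop
 endfacet
 facet normal -0.149 0.648 0.747
  outer loop
   vertex 1.0 3.0 1.5
   vertex 4.5 1.5 3.5
   vertex 5.0 4.5 1.0
  endloop
 endfacet
 facet normal -0.970 -0.216 -0.108
  outer loop
   vertex 1.0 3.0 1.5
   vertex 1.0 3.5 0.5
   vertex 1.5 0.5 2.0
  endloop
 endfacet
 facet normal -0.468 0.083 0.880
  outer loop
   vertex 1.0 3.0 1.5
   vertex 1.5 0.5 2.0
   vertex 4.5 1.5 3.5
  endloop
 endfacet
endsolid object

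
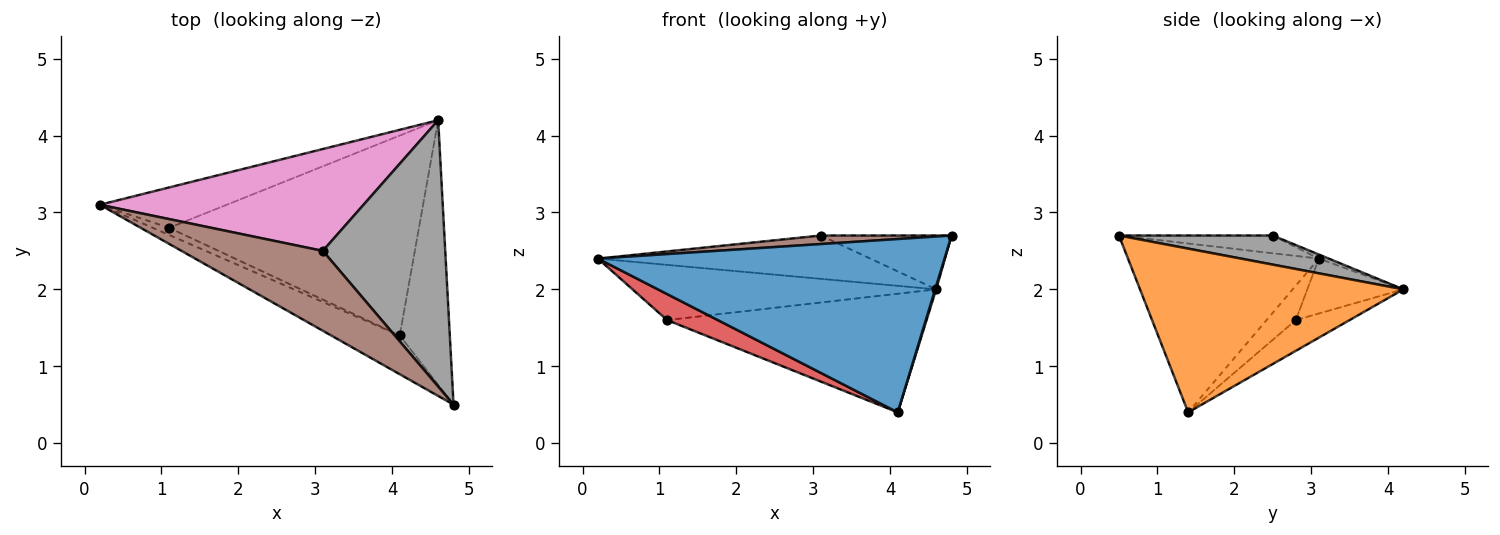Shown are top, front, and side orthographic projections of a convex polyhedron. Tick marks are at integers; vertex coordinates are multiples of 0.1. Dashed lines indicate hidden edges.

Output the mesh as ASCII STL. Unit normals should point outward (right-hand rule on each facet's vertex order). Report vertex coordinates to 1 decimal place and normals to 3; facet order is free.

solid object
 facet normal -0.473 -0.860 -0.192
  outer loop
   vertex 4.1 1.4 0.4
   vertex 4.8 0.5 2.7
   vertex 0.2 3.1 2.4
  endloop
 endfacet
 facet normal 0.956 -0.004 -0.292
  outer loop
   vertex 4.1 1.4 0.4
   vertex 4.6 4.2 2.0
   vertex 4.8 0.5 2.7
  endloop
 endfacet
 facet normal -0.248 0.782 -0.572
  outer loop
   vertex 1.1 2.8 1.6
   vertex 0.2 3.1 2.4
   vertex 4.6 4.2 2.0
  endloop
 endfacet
 facet normal -0.486 -0.843 -0.230
  outer loop
   vertex 1.1 2.8 1.6
   vertex 4.1 1.4 0.4
   vertex 0.2 3.1 2.4
  endloop
 endfacet
 facet normal -0.105 0.507 -0.855
  outer loop
   vertex 1.1 2.8 1.6
   vertex 4.6 4.2 2.0
   vertex 4.1 1.4 0.4
  endloop
 endfacet
 facet normal -0.124 -0.105 0.987
  outer loop
   vertex 3.1 2.5 2.7
   vertex 0.2 3.1 2.4
   vertex 4.8 0.5 2.7
  endloop
 endfacet
 facet normal -0.014 0.391 0.920
  outer loop
   vertex 3.1 2.5 2.7
   vertex 4.6 4.2 2.0
   vertex 0.2 3.1 2.4
  endloop
 endfacet
 facet normal 0.227 0.193 0.955
  outer loop
   vertex 3.1 2.5 2.7
   vertex 4.8 0.5 2.7
   vertex 4.6 4.2 2.0
  endloop
 endfacet
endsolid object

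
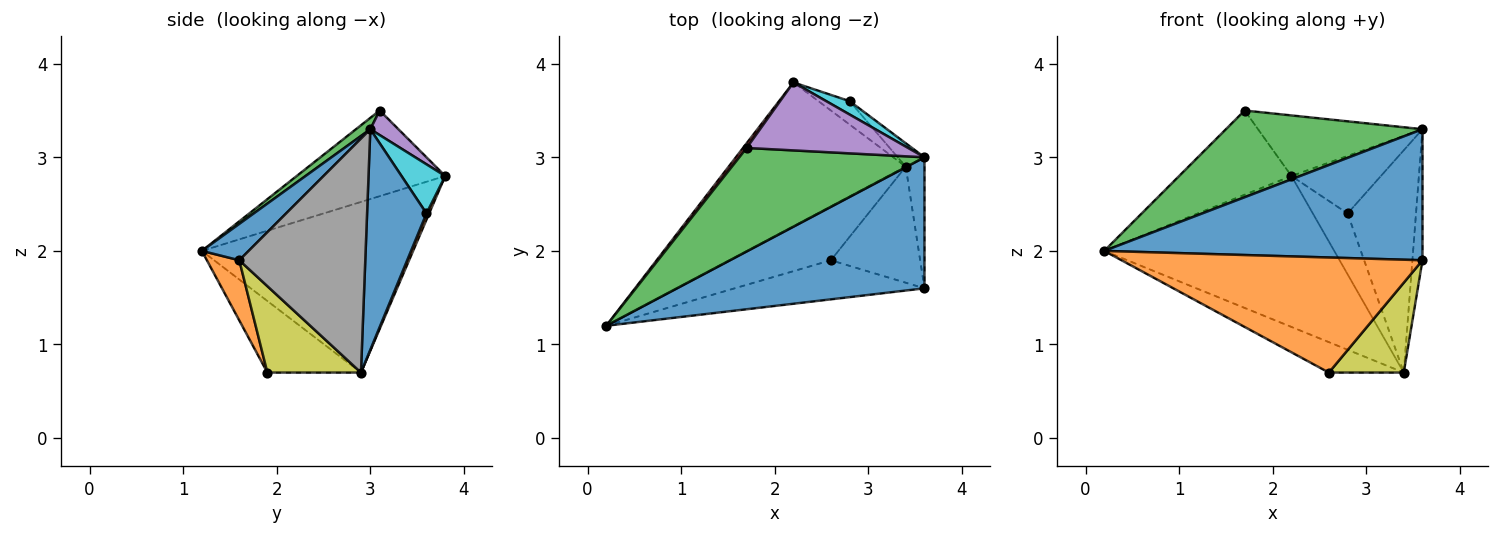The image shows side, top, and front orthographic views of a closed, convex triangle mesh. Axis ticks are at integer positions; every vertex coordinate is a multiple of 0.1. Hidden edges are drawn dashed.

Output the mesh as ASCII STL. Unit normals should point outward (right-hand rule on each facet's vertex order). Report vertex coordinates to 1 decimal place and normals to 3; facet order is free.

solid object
 facet normal 0.103 -0.703 0.703
  outer loop
   vertex 3.6 1.6 1.9
   vertex 3.6 3.0 3.3
   vertex 0.2 1.2 2.0
  endloop
 endfacet
 facet normal 0.101 -0.942 -0.320
  outer loop
   vertex 3.6 1.6 1.9
   vertex 0.2 1.2 2.0
   vertex 2.6 1.9 0.7
  endloop
 endfacet
 facet normal 0.047 -0.641 0.766
  outer loop
   vertex 1.7 3.1 3.5
   vertex 0.2 1.2 2.0
   vertex 3.6 3.0 3.3
  endloop
 endfacet
 facet normal -0.797 0.603 0.033
  outer loop
   vertex 1.7 3.1 3.5
   vertex 2.2 3.8 2.8
   vertex 0.2 1.2 2.0
  endloop
 endfacet
 facet normal 0.113 0.661 0.742
  outer loop
   vertex 1.7 3.1 3.5
   vertex 3.6 3.0 3.3
   vertex 2.2 3.8 2.8
  endloop
 endfacet
 facet normal -0.554 0.603 -0.575
  outer loop
   vertex 3.4 2.9 0.7
   vertex 0.2 1.2 2.0
   vertex 2.2 3.8 2.8
  endloop
 endfacet
 facet normal -0.524 0.419 -0.742
  outer loop
   vertex 3.4 2.9 0.7
   vertex 2.6 1.9 0.7
   vertex 0.2 1.2 2.0
  endloop
 endfacet
 facet normal 0.994 0.079 -0.079
  outer loop
   vertex 3.4 2.9 0.7
   vertex 3.6 3.0 3.3
   vertex 3.6 1.6 1.9
  endloop
 endfacet
 facet normal 0.608 -0.486 -0.628
  outer loop
   vertex 3.4 2.9 0.7
   vertex 3.6 1.6 1.9
   vertex 2.6 1.9 0.7
  endloop
 endfacet
 facet normal 0.430 0.880 0.205
  outer loop
   vertex 2.8 3.6 2.4
   vertex 2.2 3.8 2.8
   vertex 3.6 3.0 3.3
  endloop
 endfacet
 facet normal 0.654 0.753 -0.079
  outer loop
   vertex 2.8 3.6 2.4
   vertex 3.6 3.0 3.3
   vertex 3.4 2.9 0.7
  endloop
 endfacet
 facet normal 0.072 0.931 -0.358
  outer loop
   vertex 2.8 3.6 2.4
   vertex 3.4 2.9 0.7
   vertex 2.2 3.8 2.8
  endloop
 endfacet
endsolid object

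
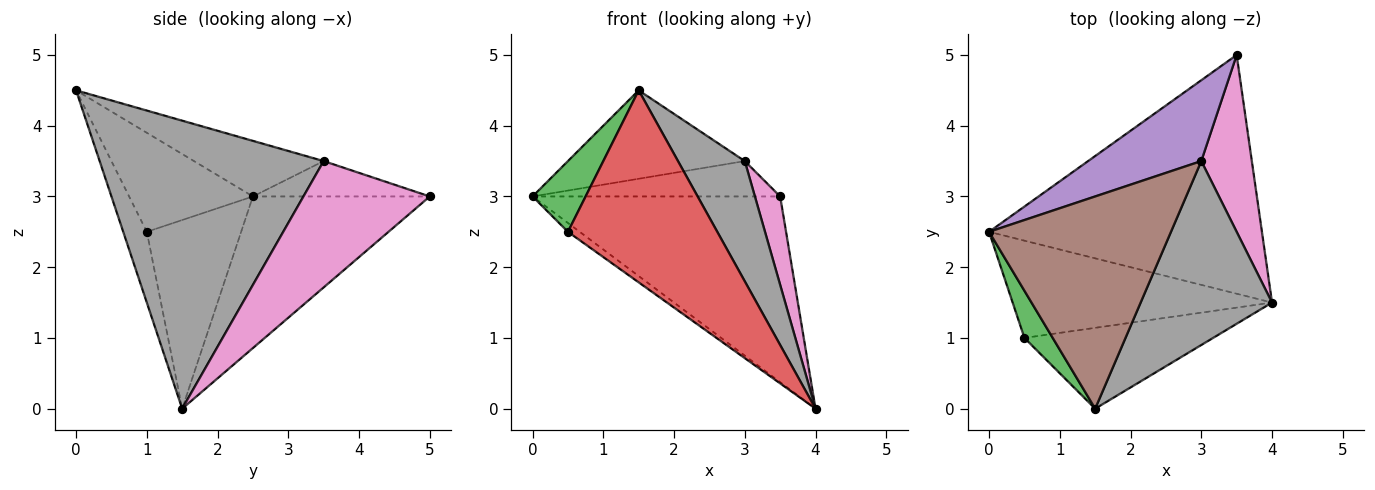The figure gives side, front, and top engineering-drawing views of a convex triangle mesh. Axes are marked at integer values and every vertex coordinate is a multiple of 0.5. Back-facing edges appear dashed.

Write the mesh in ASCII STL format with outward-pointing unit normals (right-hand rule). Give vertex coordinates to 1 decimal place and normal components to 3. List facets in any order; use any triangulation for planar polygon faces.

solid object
 facet normal -0.402 0.562 -0.723
  outer loop
   vertex 3.5 5.0 3.0
   vertex 4.0 1.5 0.0
   vertex 0.0 2.5 3.0
  endloop
 endfacet
 facet normal -0.587 0.073 -0.807
  outer loop
   vertex 0.5 1.0 2.5
   vertex 0.0 2.5 3.0
   vertex 4.0 1.5 0.0
  endloop
 endfacet
 facet normal -0.889 -0.381 0.254
  outer loop
   vertex 0.5 1.0 2.5
   vertex 1.5 0.0 4.5
   vertex 0.0 2.5 3.0
  endloop
 endfacet
 facet normal -0.144 -0.912 -0.384
  outer loop
   vertex 0.5 1.0 2.5
   vertex 4.0 1.5 0.0
   vertex 1.5 0.0 4.5
  endloop
 endfacet
 facet normal -0.275 0.385 0.881
  outer loop
   vertex 3.0 3.5 3.5
   vertex 3.5 5.0 3.0
   vertex 0.0 2.5 3.0
  endloop
 endfacet
 facet normal -0.271 0.370 0.888
  outer loop
   vertex 3.0 3.5 3.5
   vertex 0.0 2.5 3.0
   vertex 1.5 0.0 4.5
  endloop
 endfacet
 facet normal 0.913 -0.183 0.365
  outer loop
   vertex 3.0 3.5 3.5
   vertex 4.0 1.5 0.0
   vertex 3.5 5.0 3.0
  endloop
 endfacet
 facet normal 0.878 -0.262 0.401
  outer loop
   vertex 3.0 3.5 3.5
   vertex 1.5 0.0 4.5
   vertex 4.0 1.5 0.0
  endloop
 endfacet
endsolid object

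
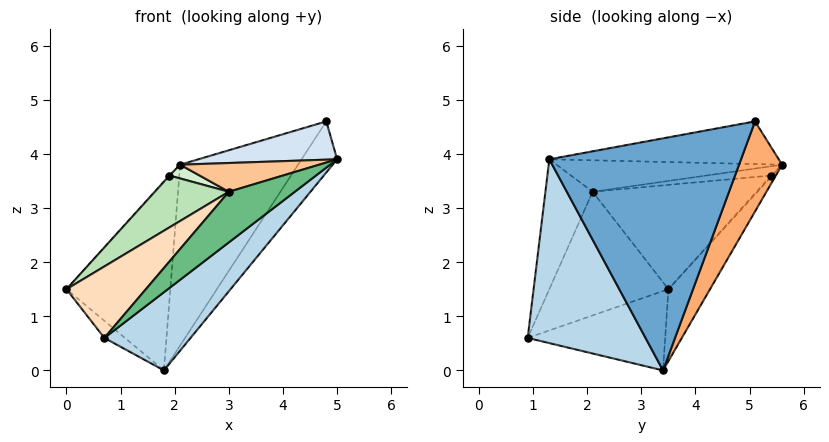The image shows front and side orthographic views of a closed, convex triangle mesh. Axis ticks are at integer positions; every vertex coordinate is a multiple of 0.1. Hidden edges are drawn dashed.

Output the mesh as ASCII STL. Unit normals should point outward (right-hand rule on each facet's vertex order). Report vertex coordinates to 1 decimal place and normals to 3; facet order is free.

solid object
 facet normal 0.802 0.149 -0.578
  outer loop
   vertex 1.8 3.4 0.0
   vertex 4.8 5.1 4.6
   vertex 5.0 1.3 3.9
  endloop
 endfacet
 facet normal -0.634 0.095 -0.767
  outer loop
   vertex 0.7 0.9 0.6
   vertex 0.0 3.5 1.5
   vertex 1.8 3.4 0.0
  endloop
 endfacet
 facet normal 0.576 -0.422 -0.700
  outer loop
   vertex 0.7 0.9 0.6
   vertex 1.8 3.4 0.0
   vertex 5.0 1.3 3.9
  endloop
 endfacet
 facet normal -0.311 -0.188 0.932
  outer loop
   vertex 2.1 5.6 3.8
   vertex 5.0 1.3 3.9
   vertex 4.8 5.1 4.6
  endloop
 endfacet
 facet normal -0.331 0.828 -0.453
  outer loop
   vertex 2.1 5.6 3.8
   vertex 1.8 3.4 0.0
   vertex 0.0 3.5 1.5
  endloop
 endfacet
 facet normal 0.298 0.816 -0.496
  outer loop
   vertex 2.1 5.6 3.8
   vertex 4.8 5.1 4.6
   vertex 1.8 3.4 0.0
  endloop
 endfacet
 facet normal -0.361 -0.222 0.906
  outer loop
   vertex 3.0 2.1 3.3
   vertex 5.0 1.3 3.9
   vertex 2.1 5.6 3.8
  endloop
 endfacet
 facet normal -0.602 -0.401 0.691
  outer loop
   vertex 3.0 2.1 3.3
   vertex 0.0 3.5 1.5
   vertex 0.7 0.9 0.6
  endloop
 endfacet
 facet normal -0.442 -0.617 0.651
  outer loop
   vertex 3.0 2.1 3.3
   vertex 0.7 0.9 0.6
   vertex 5.0 1.3 3.9
  endloop
 endfacet
 facet normal -0.707 0.707 0.000
  outer loop
   vertex 1.9 5.4 3.6
   vertex 2.1 5.6 3.8
   vertex 0.0 3.5 1.5
  endloop
 endfacet
 facet normal -0.584 -0.264 0.768
  outer loop
   vertex 1.9 5.4 3.6
   vertex 0.0 3.5 1.5
   vertex 3.0 2.1 3.3
  endloop
 endfacet
 facet normal -0.545 -0.254 0.799
  outer loop
   vertex 1.9 5.4 3.6
   vertex 3.0 2.1 3.3
   vertex 2.1 5.6 3.8
  endloop
 endfacet
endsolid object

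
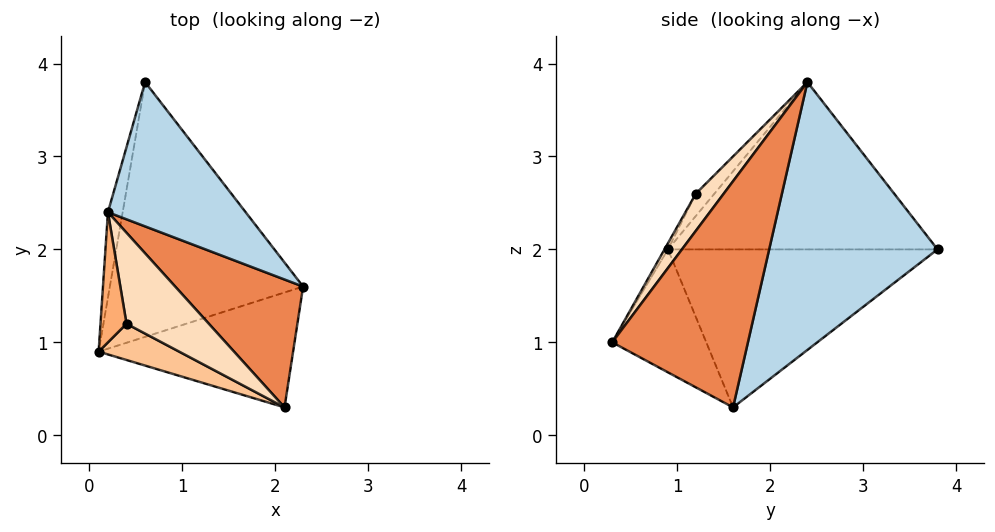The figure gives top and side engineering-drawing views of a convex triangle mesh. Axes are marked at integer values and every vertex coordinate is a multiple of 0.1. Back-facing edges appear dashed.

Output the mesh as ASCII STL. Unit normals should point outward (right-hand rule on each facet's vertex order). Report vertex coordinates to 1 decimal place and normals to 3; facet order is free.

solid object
 facet normal -0.629 0.108 -0.770
  outer loop
   vertex 0.6 3.8 2.0
   vertex 2.3 1.6 0.3
   vertex 0.1 0.9 2.0
  endloop
 endfacet
 facet normal -0.982 0.169 -0.087
  outer loop
   vertex 0.2 2.4 3.8
   vertex 0.6 3.8 2.0
   vertex 0.1 0.9 2.0
  endloop
 endfacet
 facet normal 0.844 0.317 0.434
  outer loop
   vertex 0.2 2.4 3.8
   vertex 2.3 1.6 0.3
   vertex 0.6 3.8 2.0
  endloop
 endfacet
 facet normal -0.501 -0.349 -0.792
  outer loop
   vertex 2.1 0.3 1.0
   vertex 0.1 0.9 2.0
   vertex 2.3 1.6 0.3
  endloop
 endfacet
 facet normal 0.863 0.130 0.488
  outer loop
   vertex 2.1 0.3 1.0
   vertex 2.3 1.6 0.3
   vertex 0.2 2.4 3.8
  endloop
 endfacet
 facet normal -0.492 -0.655 0.573
  outer loop
   vertex 0.4 1.2 2.6
   vertex 0.2 2.4 3.8
   vertex 0.1 0.9 2.0
  endloop
 endfacet
 facet normal -0.035 -0.887 0.461
  outer loop
   vertex 0.4 1.2 2.6
   vertex 0.1 0.9 2.0
   vertex 2.1 0.3 1.0
  endloop
 endfacet
 facet normal 0.315 -0.644 0.697
  outer loop
   vertex 0.4 1.2 2.6
   vertex 2.1 0.3 1.0
   vertex 0.2 2.4 3.8
  endloop
 endfacet
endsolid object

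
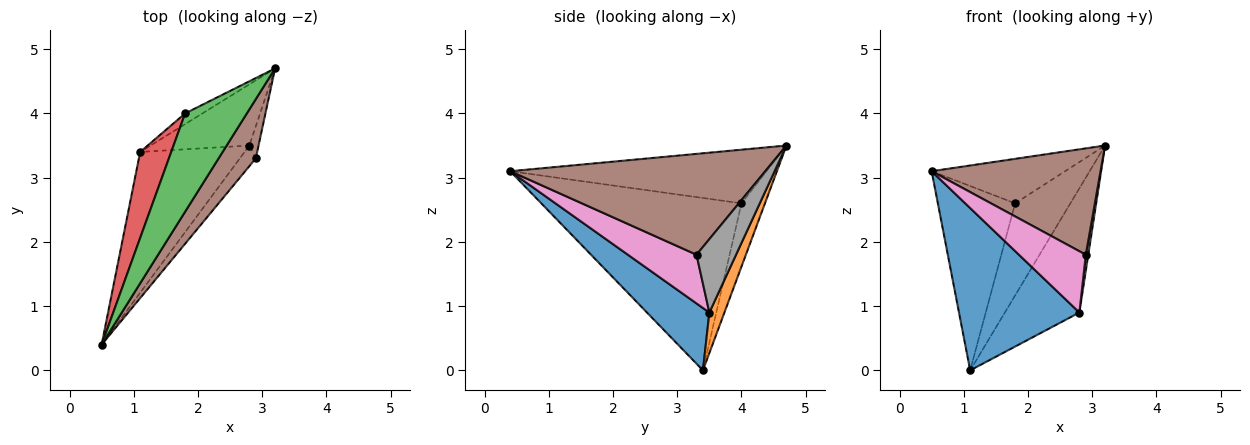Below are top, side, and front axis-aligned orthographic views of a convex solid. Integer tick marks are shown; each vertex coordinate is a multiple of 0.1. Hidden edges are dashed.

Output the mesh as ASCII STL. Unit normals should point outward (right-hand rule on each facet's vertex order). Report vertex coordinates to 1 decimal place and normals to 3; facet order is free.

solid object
 facet normal 0.364 -0.703 -0.610
  outer loop
   vertex 2.8 3.5 0.9
   vertex 0.5 0.4 3.1
   vertex 1.1 3.4 0.0
  endloop
 endfacet
 facet normal 0.178 0.883 -0.435
  outer loop
   vertex 2.8 3.5 0.9
   vertex 1.1 3.4 0.0
   vertex 3.2 4.7 3.5
  endloop
 endfacet
 facet normal -0.621 0.323 0.714
  outer loop
   vertex 1.8 4.0 2.6
   vertex 0.5 0.4 3.1
   vertex 3.2 4.7 3.5
  endloop
 endfacet
 facet normal -0.920 0.355 0.166
  outer loop
   vertex 1.8 4.0 2.6
   vertex 1.1 3.4 0.0
   vertex 0.5 0.4 3.1
  endloop
 endfacet
 facet normal -0.389 0.915 -0.106
  outer loop
   vertex 1.8 4.0 2.6
   vertex 3.2 4.7 3.5
   vertex 1.1 3.4 0.0
  endloop
 endfacet
 facet normal 0.797 -0.528 0.294
  outer loop
   vertex 2.9 3.3 1.8
   vertex 3.2 4.7 3.5
   vertex 0.5 0.4 3.1
  endloop
 endfacet
 facet normal 0.697 -0.679 -0.228
  outer loop
   vertex 2.9 3.3 1.8
   vertex 0.5 0.4 3.1
   vertex 2.8 3.5 0.9
  endloop
 endfacet
 facet normal 0.990 -0.062 -0.124
  outer loop
   vertex 2.9 3.3 1.8
   vertex 2.8 3.5 0.9
   vertex 3.2 4.7 3.5
  endloop
 endfacet
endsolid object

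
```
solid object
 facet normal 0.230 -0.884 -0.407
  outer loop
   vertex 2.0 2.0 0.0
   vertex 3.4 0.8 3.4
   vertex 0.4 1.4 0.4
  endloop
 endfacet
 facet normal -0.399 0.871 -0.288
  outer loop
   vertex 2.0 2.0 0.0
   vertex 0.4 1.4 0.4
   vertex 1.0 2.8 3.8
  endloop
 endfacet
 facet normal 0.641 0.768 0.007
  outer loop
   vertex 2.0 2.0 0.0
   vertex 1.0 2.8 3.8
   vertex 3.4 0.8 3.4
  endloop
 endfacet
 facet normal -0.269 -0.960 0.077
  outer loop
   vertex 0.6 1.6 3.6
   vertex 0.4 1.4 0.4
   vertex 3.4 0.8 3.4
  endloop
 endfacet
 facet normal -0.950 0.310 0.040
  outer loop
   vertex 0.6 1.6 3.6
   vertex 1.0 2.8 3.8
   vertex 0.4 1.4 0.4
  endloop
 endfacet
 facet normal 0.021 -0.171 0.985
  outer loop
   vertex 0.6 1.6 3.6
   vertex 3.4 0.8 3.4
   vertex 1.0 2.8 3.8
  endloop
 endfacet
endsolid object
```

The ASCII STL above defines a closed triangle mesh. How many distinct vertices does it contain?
5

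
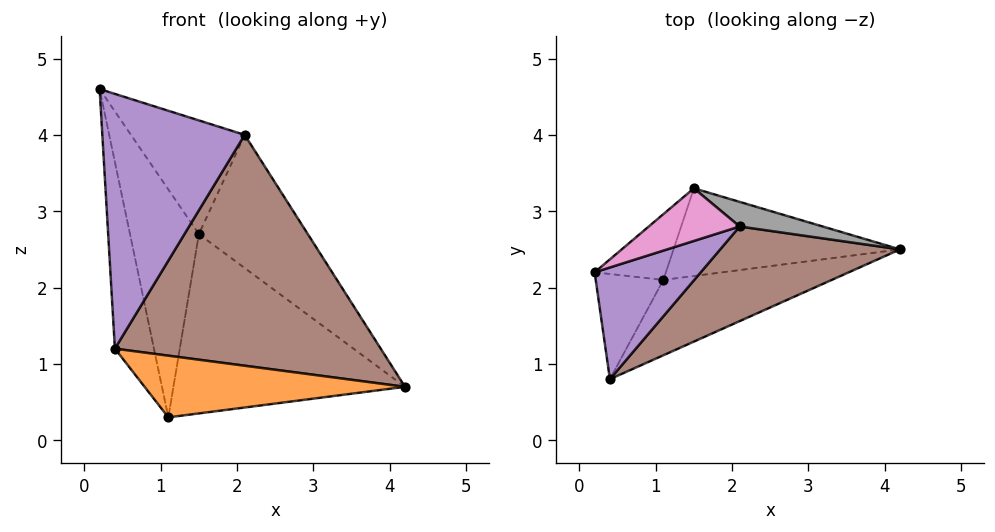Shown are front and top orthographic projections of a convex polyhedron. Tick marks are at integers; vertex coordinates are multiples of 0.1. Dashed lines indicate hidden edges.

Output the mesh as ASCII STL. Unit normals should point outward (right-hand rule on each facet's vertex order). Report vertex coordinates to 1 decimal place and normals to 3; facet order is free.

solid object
 facet normal -0.914 0.354 -0.199
  outer loop
   vertex 1.1 2.1 0.3
   vertex 0.4 0.8 1.2
   vertex 0.2 2.2 4.6
  endloop
 endfacet
 facet normal 0.179 -0.623 -0.761
  outer loop
   vertex 1.1 2.1 0.3
   vertex 4.2 2.5 0.7
   vertex 0.4 0.8 1.2
  endloop
 endfacet
 facet normal -0.773 0.610 -0.176
  outer loop
   vertex 1.5 3.3 2.7
   vertex 1.1 2.1 0.3
   vertex 0.2 2.2 4.6
  endloop
 endfacet
 facet normal -0.059 0.897 -0.439
  outer loop
   vertex 1.5 3.3 2.7
   vertex 4.2 2.5 0.7
   vertex 1.1 2.1 0.3
  endloop
 endfacet
 facet normal 0.384 -0.846 0.371
  outer loop
   vertex 2.1 2.8 4.0
   vertex 0.2 2.2 4.6
   vertex 0.4 0.8 1.2
  endloop
 endfacet
 facet normal 0.421 -0.839 0.344
  outer loop
   vertex 2.1 2.8 4.0
   vertex 0.4 0.8 1.2
   vertex 4.2 2.5 0.7
  endloop
 endfacet
 facet normal -0.152 0.897 0.415
  outer loop
   vertex 2.1 2.8 4.0
   vertex 1.5 3.3 2.7
   vertex 0.2 2.2 4.6
  endloop
 endfacet
 facet normal 0.392 0.905 0.167
  outer loop
   vertex 2.1 2.8 4.0
   vertex 4.2 2.5 0.7
   vertex 1.5 3.3 2.7
  endloop
 endfacet
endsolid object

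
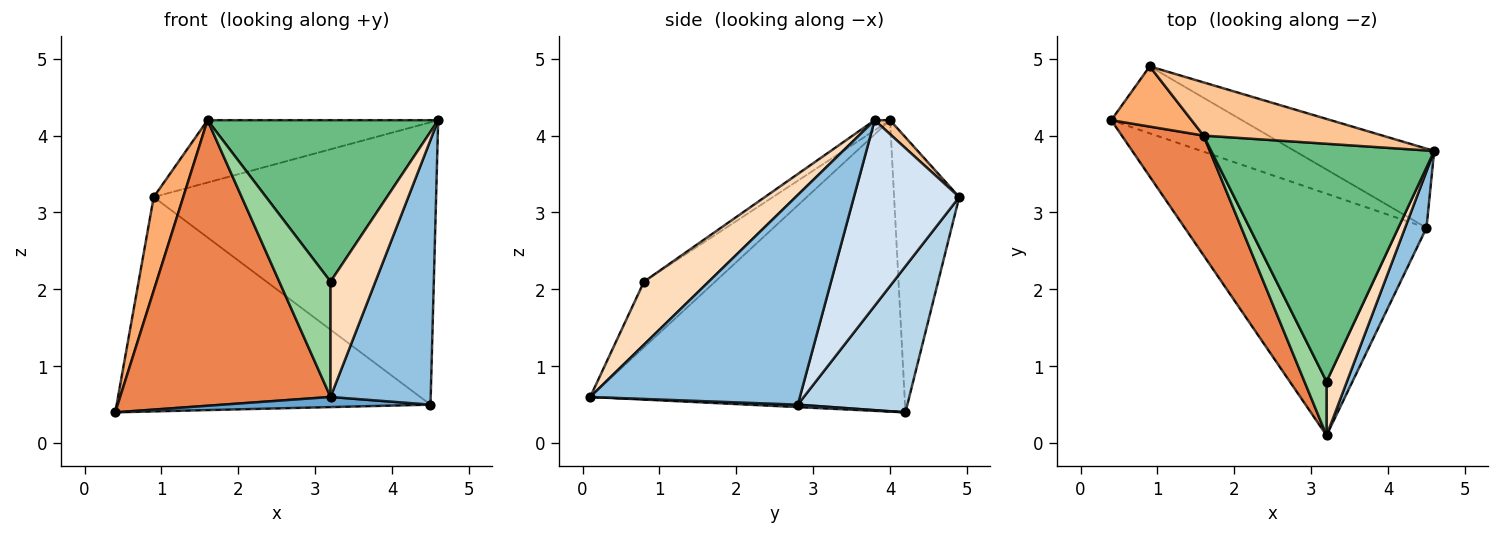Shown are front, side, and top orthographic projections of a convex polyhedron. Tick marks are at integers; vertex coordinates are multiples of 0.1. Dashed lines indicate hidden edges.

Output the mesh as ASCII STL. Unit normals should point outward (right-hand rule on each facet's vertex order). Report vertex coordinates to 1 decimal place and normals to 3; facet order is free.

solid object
 facet normal 0.010 -0.042 -0.999
  outer loop
   vertex 4.5 2.8 0.5
   vertex 3.2 0.1 0.6
   vertex 0.4 4.2 0.4
  endloop
 endfacet
 facet normal 0.899 -0.429 0.092
  outer loop
   vertex 4.5 2.8 0.5
   vertex 4.6 3.8 4.2
   vertex 3.2 0.1 0.6
  endloop
 endfacet
 facet normal 0.316 0.906 -0.283
  outer loop
   vertex 4.5 2.8 0.5
   vertex 0.4 4.2 0.4
   vertex 0.9 4.9 3.2
  endloop
 endfacet
 facet normal 0.338 0.906 -0.254
  outer loop
   vertex 4.5 2.8 0.5
   vertex 0.9 4.9 3.2
   vertex 4.6 3.8 4.2
  endloop
 endfacet
 facet normal -0.809 -0.542 0.227
  outer loop
   vertex 1.6 4.0 4.2
   vertex 0.4 4.2 0.4
   vertex 3.2 0.1 0.6
  endloop
 endfacet
 facet normal -0.880 -0.399 0.257
  outer loop
   vertex 1.6 4.0 4.2
   vertex 0.9 4.9 3.2
   vertex 0.4 4.2 0.4
  endloop
 endfacet
 facet normal 0.051 0.760 0.648
  outer loop
   vertex 1.6 4.0 4.2
   vertex 4.6 3.8 4.2
   vertex 0.9 4.9 3.2
  endloop
 endfacet
 facet normal 0.794 -0.551 0.257
  outer loop
   vertex 3.2 0.8 2.1
   vertex 3.2 0.1 0.6
   vertex 4.6 3.8 4.2
  endloop
 endfacet
 facet normal -0.037 -0.561 0.827
  outer loop
   vertex 3.2 0.8 2.1
   vertex 4.6 3.8 4.2
   vertex 1.6 4.0 4.2
  endloop
 endfacet
 facet normal -0.783 -0.564 0.263
  outer loop
   vertex 3.2 0.8 2.1
   vertex 1.6 4.0 4.2
   vertex 3.2 0.1 0.6
  endloop
 endfacet
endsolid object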